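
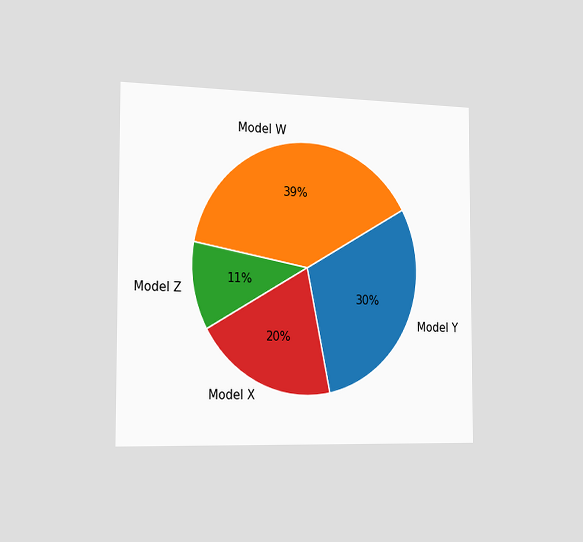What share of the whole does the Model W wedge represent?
39%

The chart is viewed slightly from the left. The Model W slice takes up 39% of the pie.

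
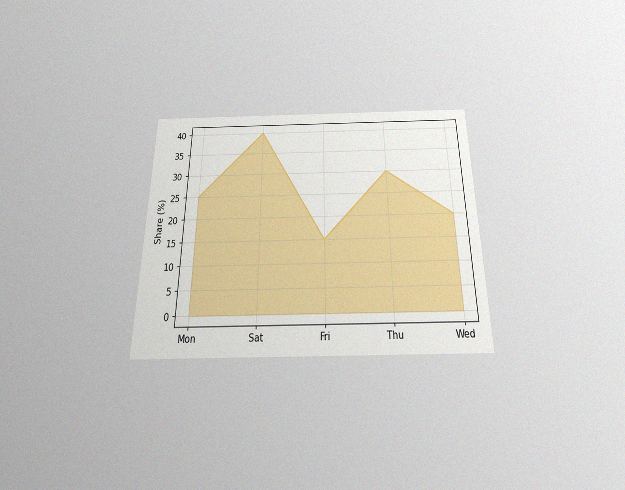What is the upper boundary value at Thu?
The chart is viewed slightly from below, with some photo noise. At Thu the upper boundary is at 30%.

30%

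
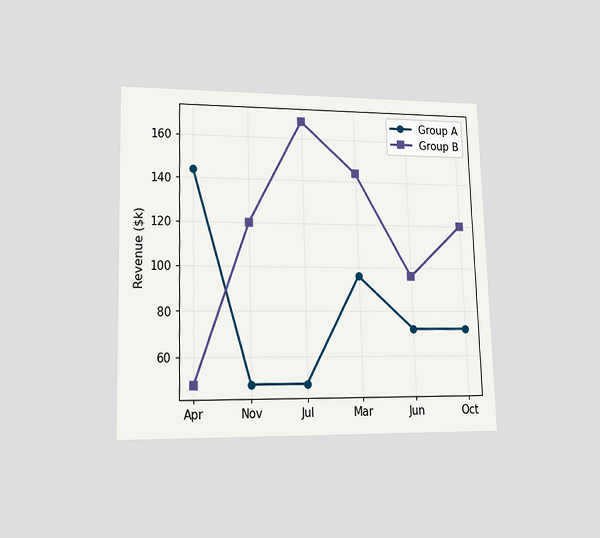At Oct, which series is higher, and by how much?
Group B, by $48k

The chart is viewed at a slight angle. At Oct, Group B sits above the other line by $48k.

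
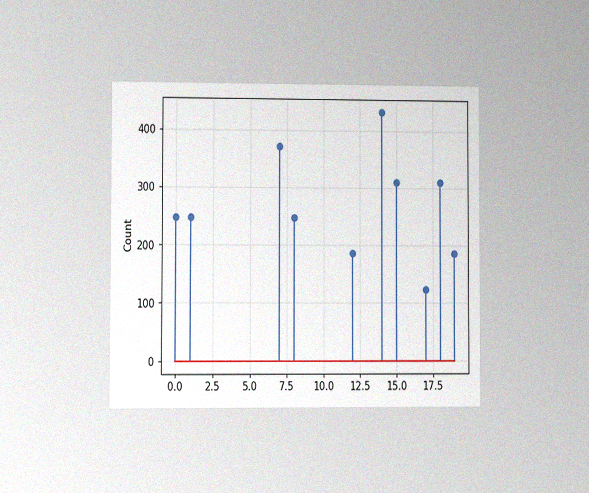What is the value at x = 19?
186

The chart is viewed at a slight angle, with some photo noise. The stem at x=19 reaches 186.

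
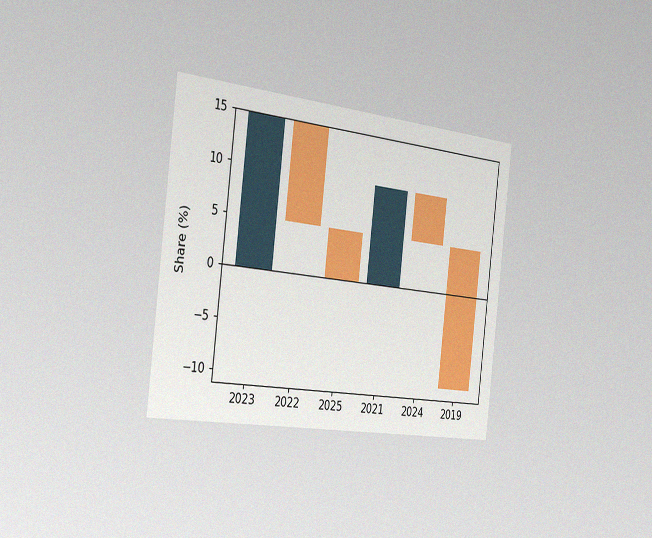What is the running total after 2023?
15%

The chart is tilted about 7° clockwise and viewed slightly from the left, with some photo noise. After 2023 the running total reaches 15%.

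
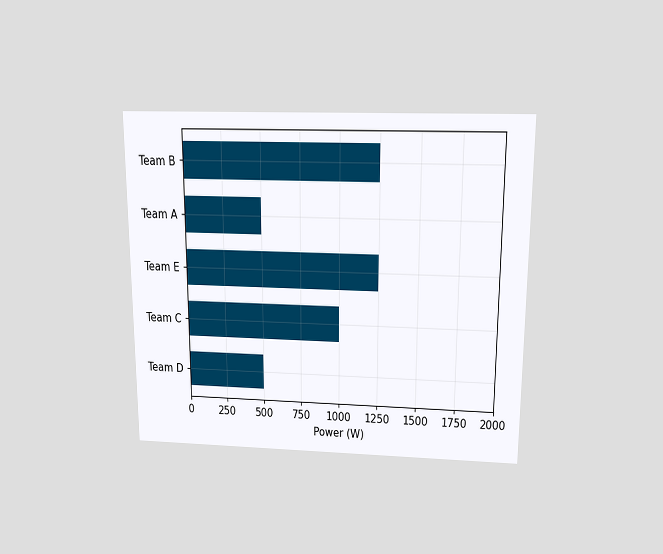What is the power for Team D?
500W

The chart is viewed slightly from above. Reading along the chart's x-axis, the Team D bar reaches 500W.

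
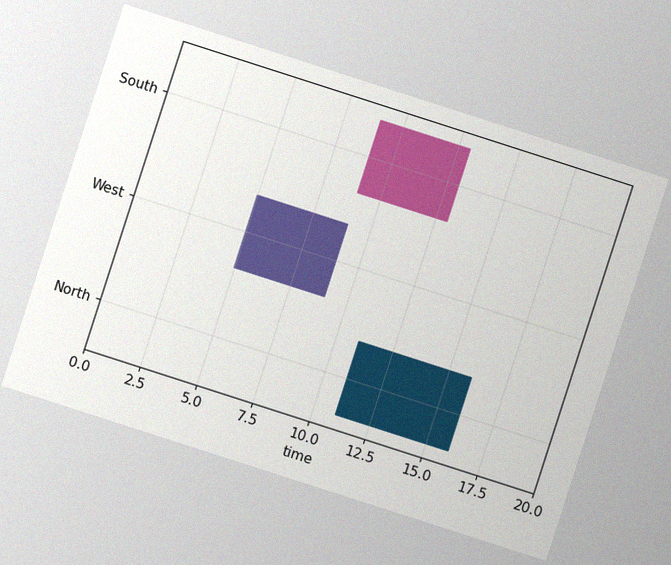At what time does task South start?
9

The chart is tilted about 18° clockwise, with some photo noise. The South bar begins at t=9.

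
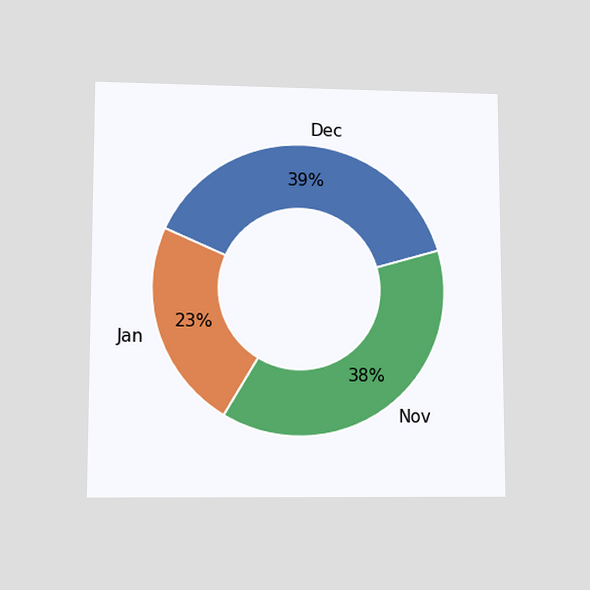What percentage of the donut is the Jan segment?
23%

The chart is viewed at a slight angle. The Jan segment takes up 23% of the ring.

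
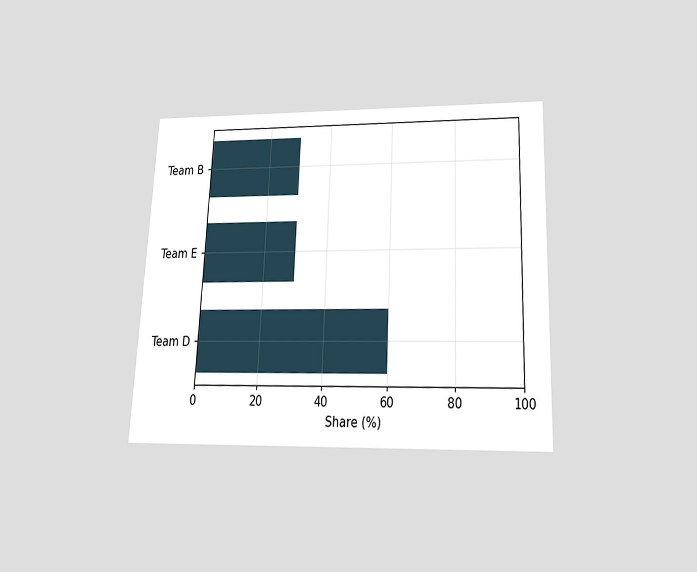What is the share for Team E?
30%

The chart is tilted about 2° clockwise and viewed slightly from below. Reading along the chart's x-axis, the Team E bar reaches 30%.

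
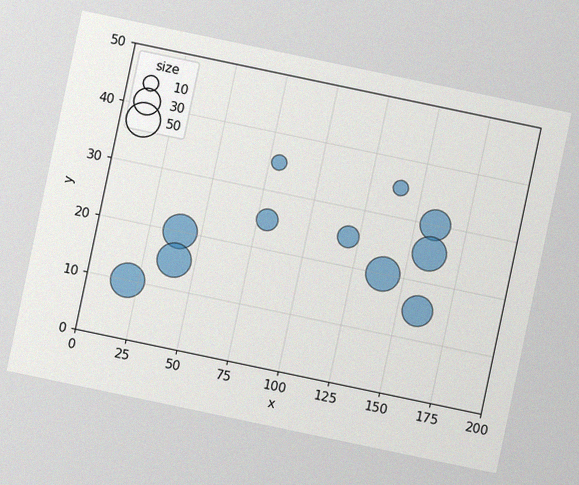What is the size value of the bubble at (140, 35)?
The chart is tilted about 12° clockwise, with some photo noise. Matching the bubble at (140, 35) against the size legend gives 10.

10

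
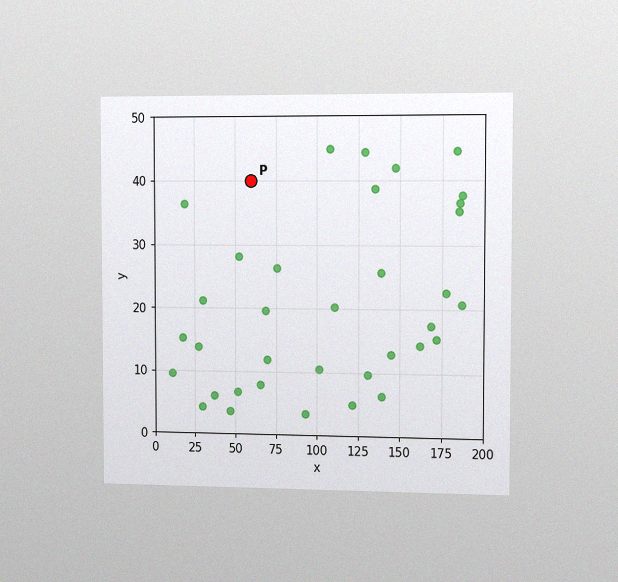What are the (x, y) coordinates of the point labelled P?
(60, 40)

The chart is viewed slightly from the right, with some photo noise. Following the gridlines from P to each axis, P sits at (60, 40).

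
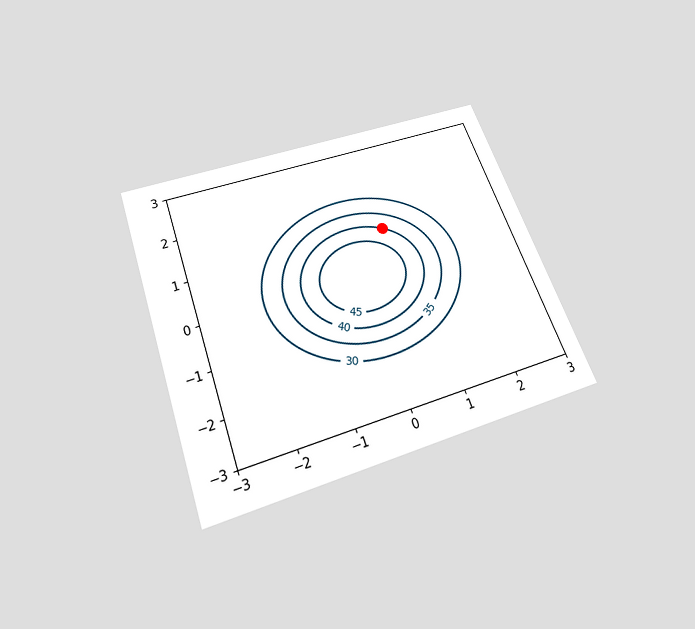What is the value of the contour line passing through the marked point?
40

The chart is tilted about 20° counter-clockwise and viewed slightly from below. The marked point sits on the contour labelled 40.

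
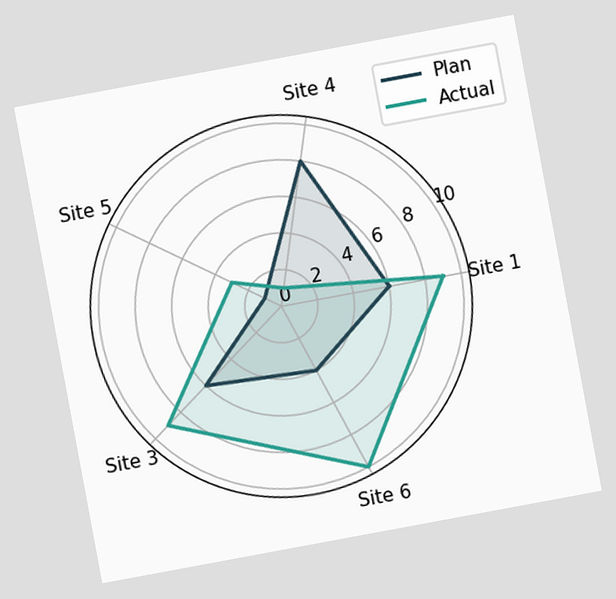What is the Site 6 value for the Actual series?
10

The chart is tilted about 11° counter-clockwise. On the Site 6 axis, Actual reaches 10.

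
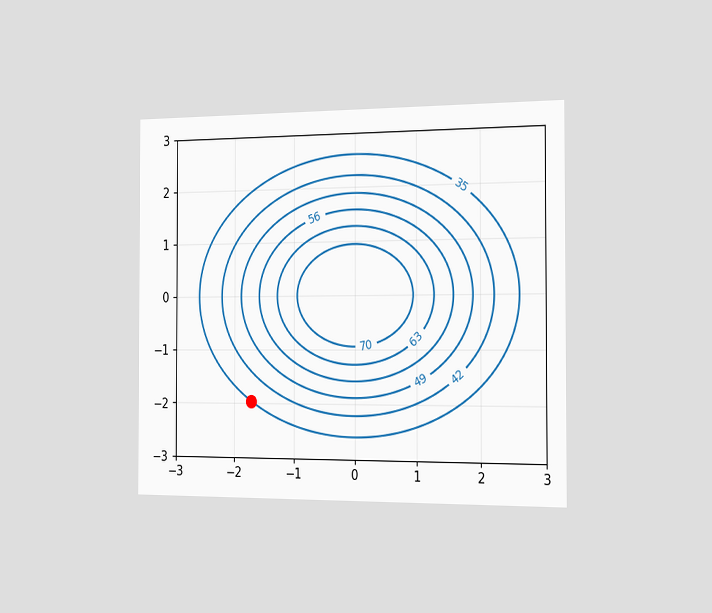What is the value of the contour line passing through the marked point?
35

The chart is viewed slightly from the right. The marked point sits on the contour labelled 35.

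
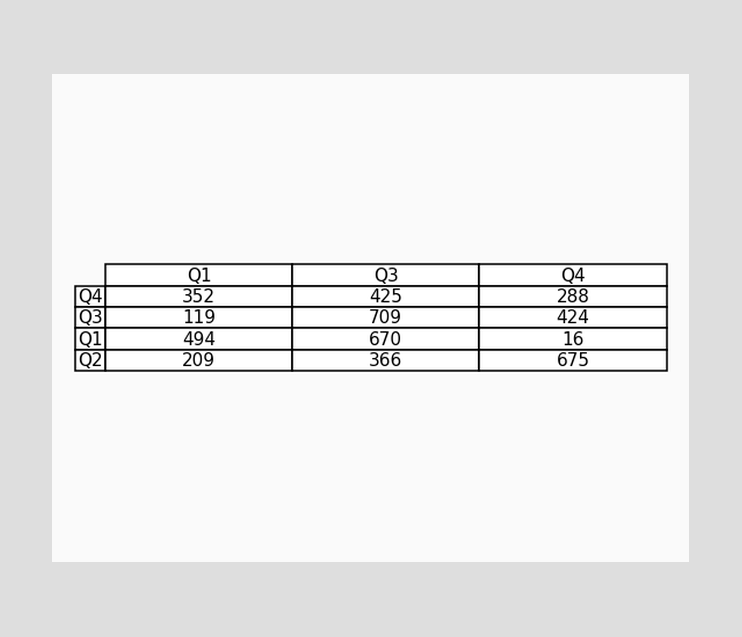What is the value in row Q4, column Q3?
The (Q4, Q3) cell reads 425.

425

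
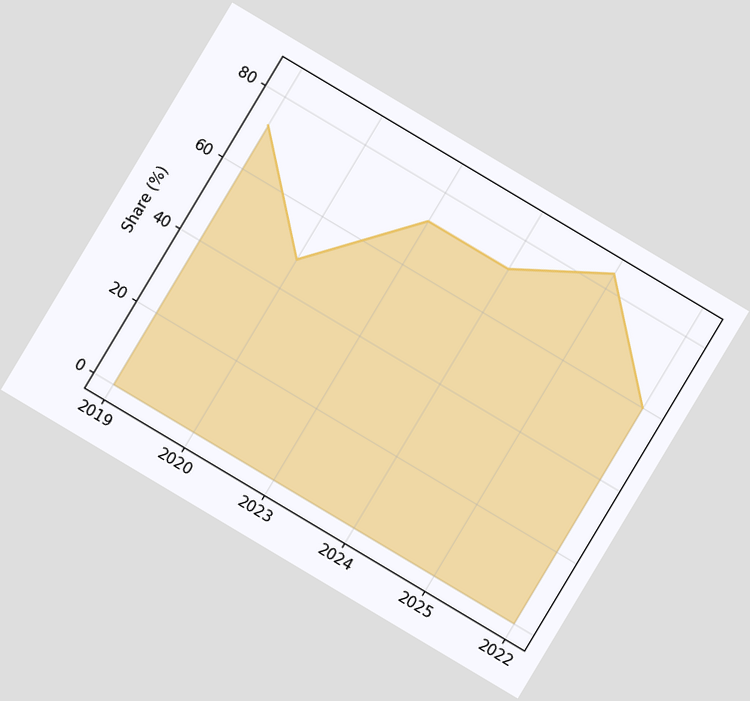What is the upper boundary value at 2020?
48%

The chart is tilted about 31° clockwise. At 2020 the upper boundary is at 48%.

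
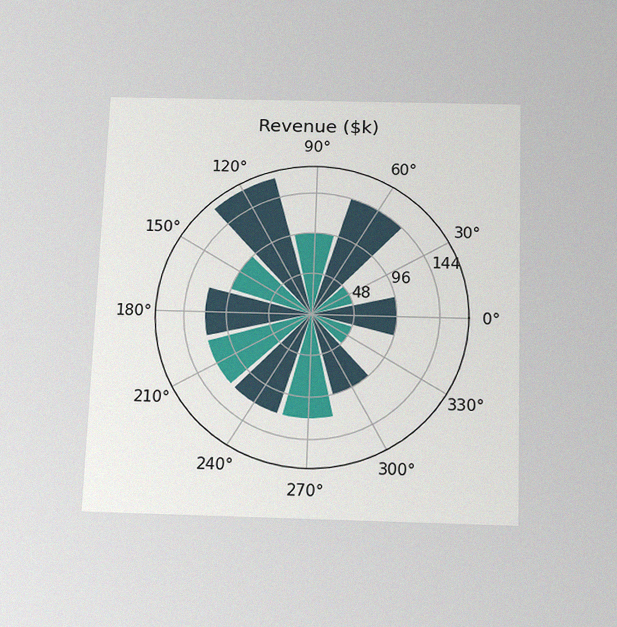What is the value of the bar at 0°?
The chart is tilted about 2° clockwise and viewed slightly from below, with some photo noise. The bar at 0° reaches $96k on the radial axis.

$96k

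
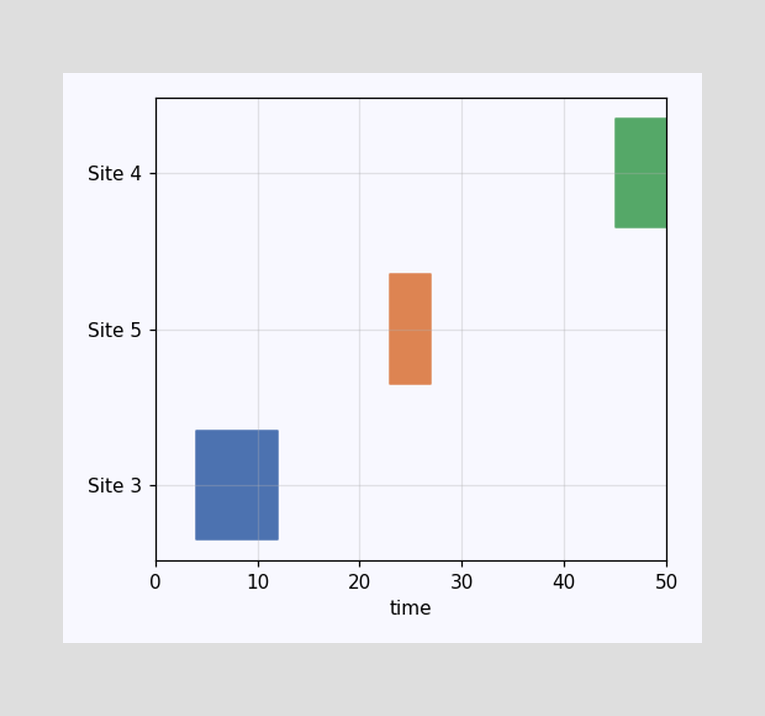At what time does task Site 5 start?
23

The Site 5 bar begins at t=23.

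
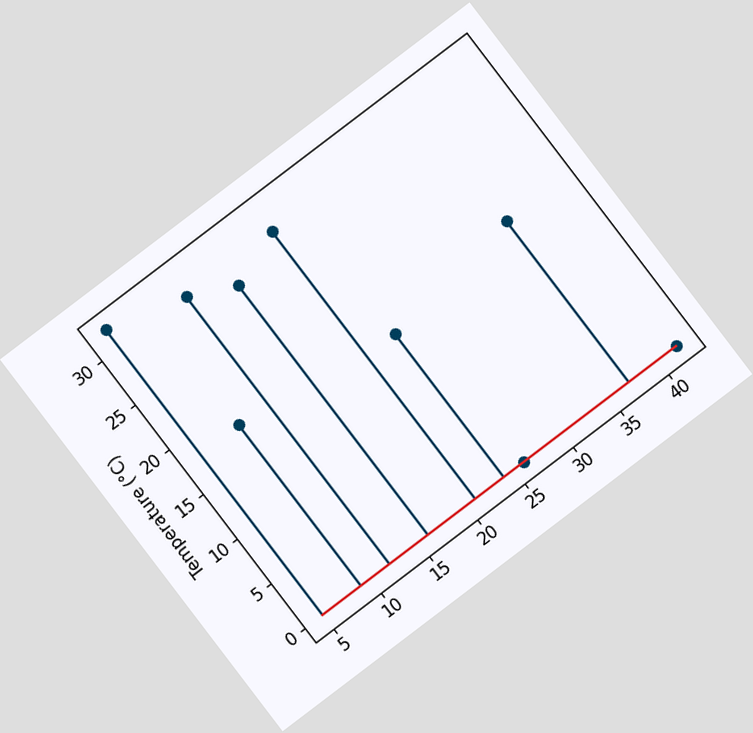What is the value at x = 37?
The chart is tilted about 37° counter-clockwise. The stem at x=37 reaches 18°C.

18°C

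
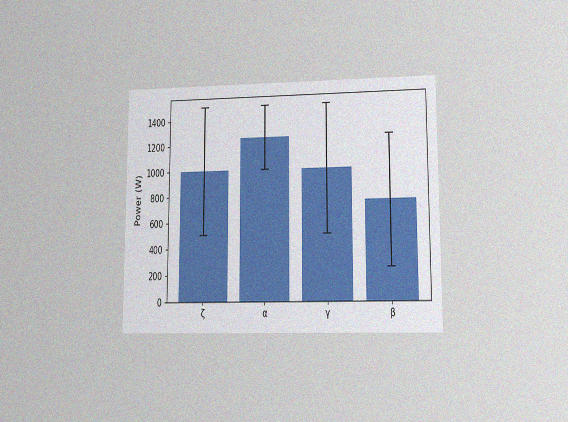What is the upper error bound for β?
1250W

The chart is viewed at a slight angle, with some photo noise. The β bar's upper whisker reaches 1250W.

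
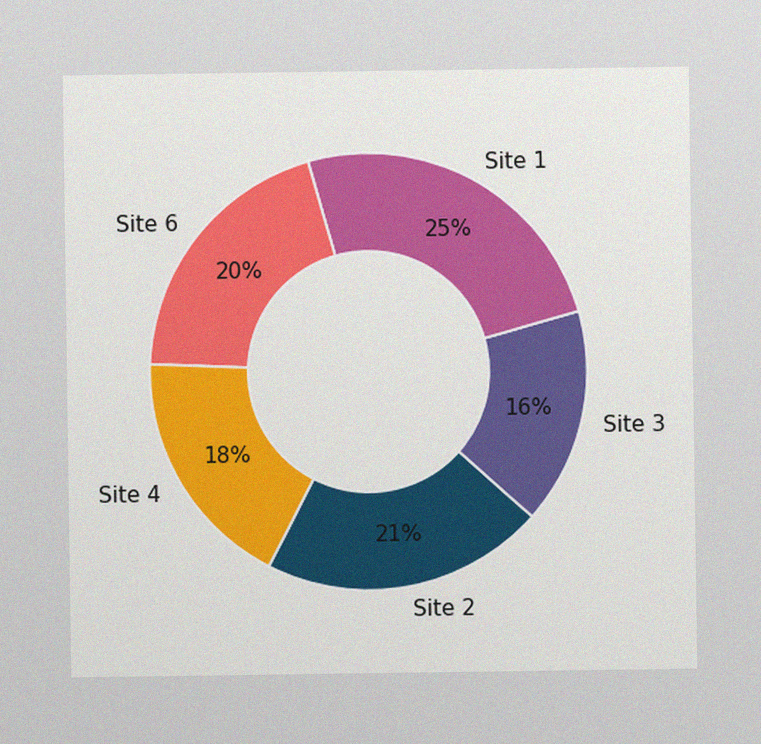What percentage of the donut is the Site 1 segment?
The image has some photo noise and uneven lighting. The Site 1 segment takes up 25% of the ring.

25%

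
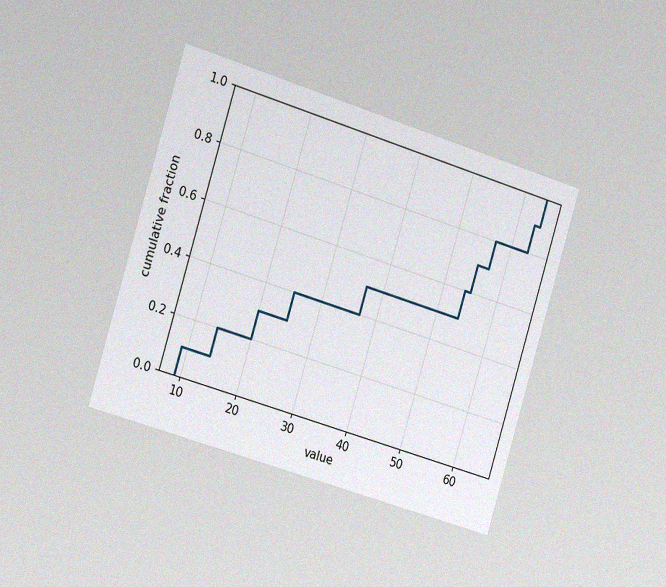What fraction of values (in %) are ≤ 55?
The chart is tilted about 17° clockwise and viewed slightly from the left, with some photo noise. At x=55 the ECDF step is at 70%.

70%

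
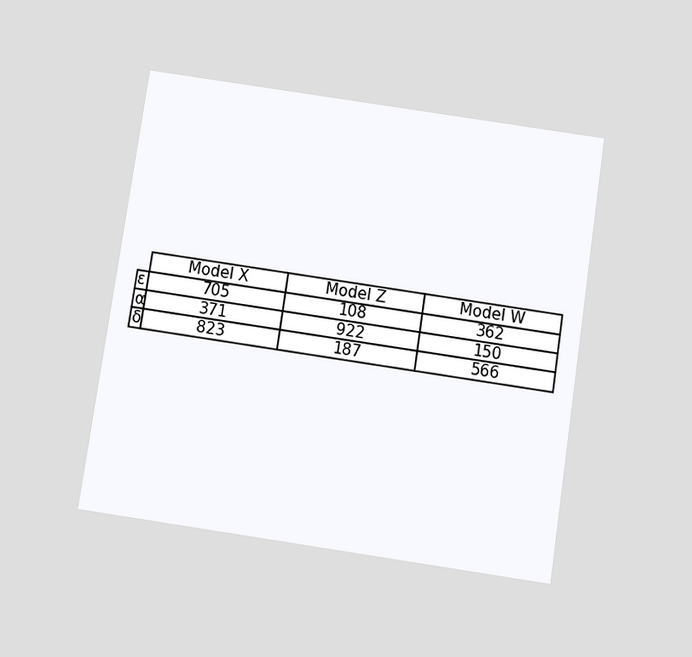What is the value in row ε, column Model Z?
108

The chart is tilted about 8° clockwise and viewed slightly from below. The (ε, Model Z) cell reads 108.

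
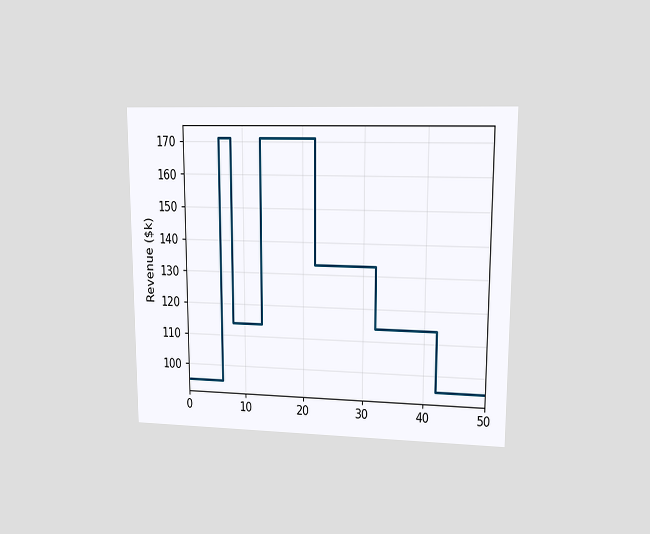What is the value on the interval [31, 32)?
$133k

The chart is viewed at a slight angle. On [31, 32) the step sits at $133k.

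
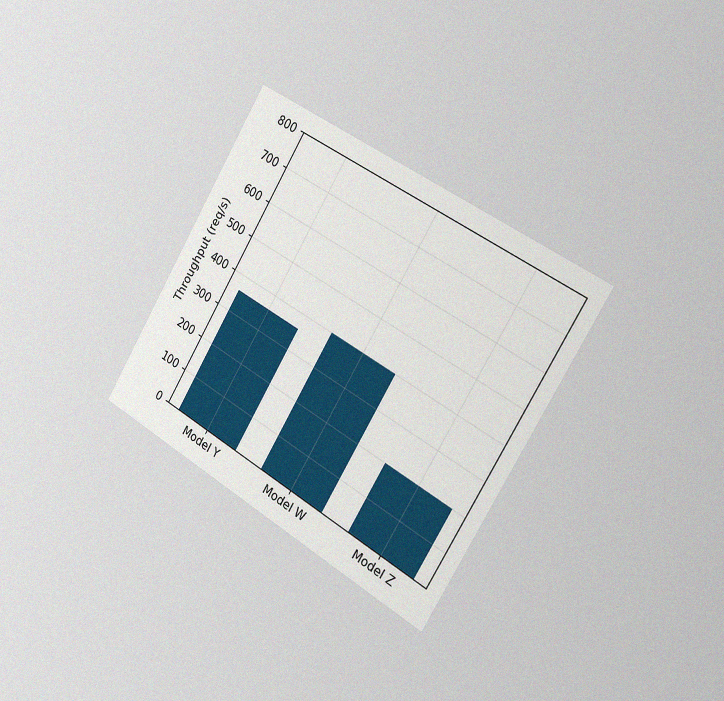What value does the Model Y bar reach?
360req/s

The chart is tilted about 31° clockwise and viewed slightly from the right, with some photo noise. Reading along the chart's y-axis, the Model Y bar reaches 360req/s.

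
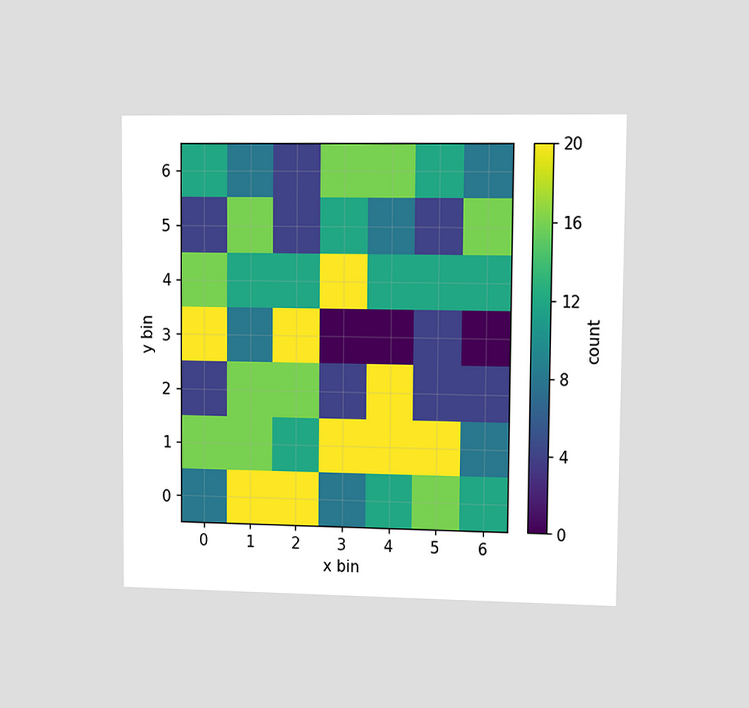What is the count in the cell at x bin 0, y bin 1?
The chart is viewed slightly from the right. Matching the cell (0, 1) against the colorbar gives 16.

16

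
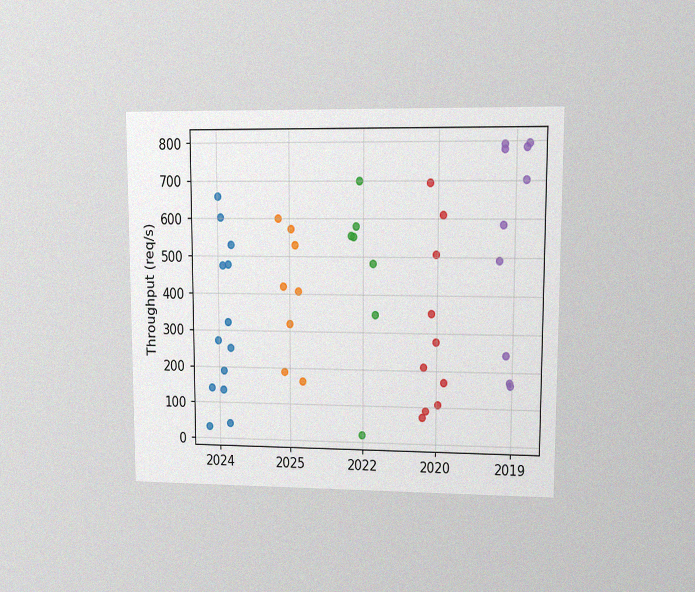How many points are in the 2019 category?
The chart is viewed at a slight angle, with some photo noise. Counting the markers in the 2019 column gives 10.

10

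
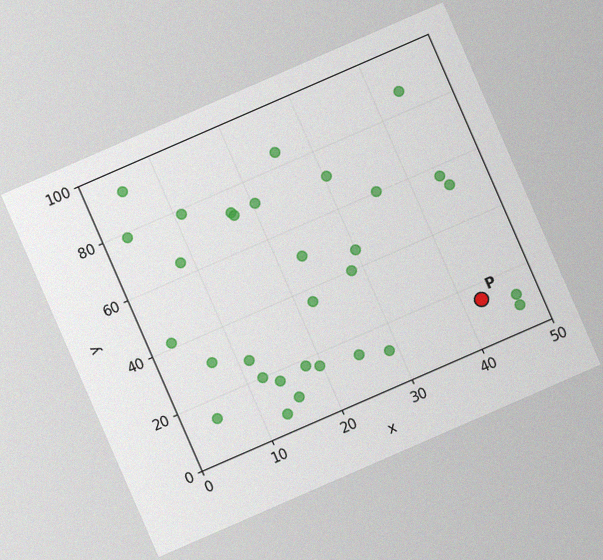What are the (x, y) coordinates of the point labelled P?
The chart is tilted about 24° counter-clockwise, with some photo noise. Following the gridlines from P to each axis, P sits at (42.5, 15).

(42.5, 15)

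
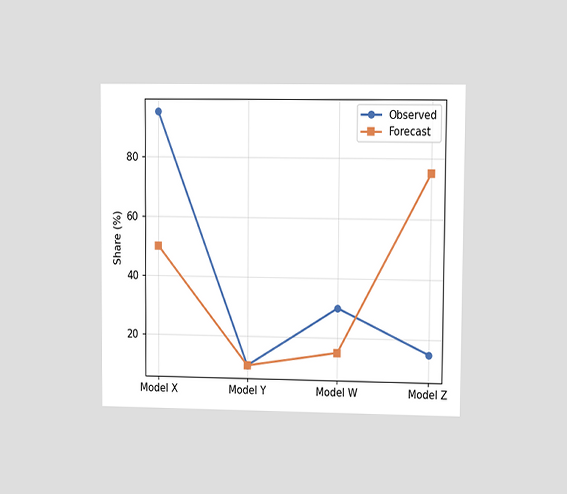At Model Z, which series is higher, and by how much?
Forecast, by 60%

The chart is viewed at a slight angle. At Model Z, Forecast sits above the other line by 60%.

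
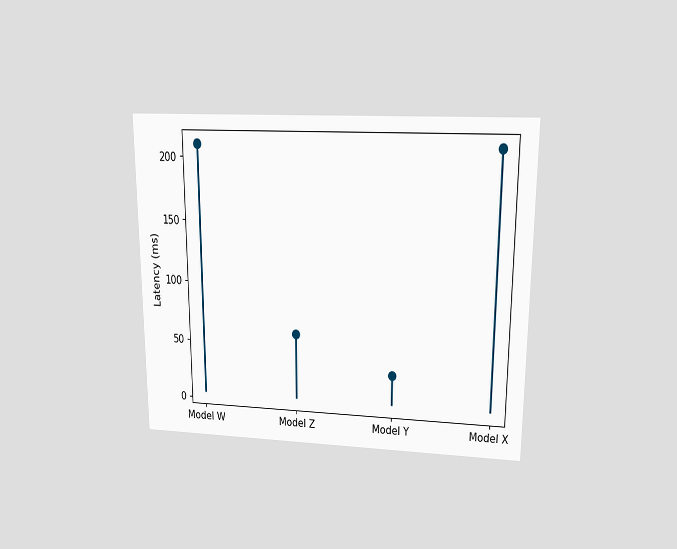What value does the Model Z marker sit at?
60ms

The chart is viewed at a slight angle. The Model Z marker sits at 60ms.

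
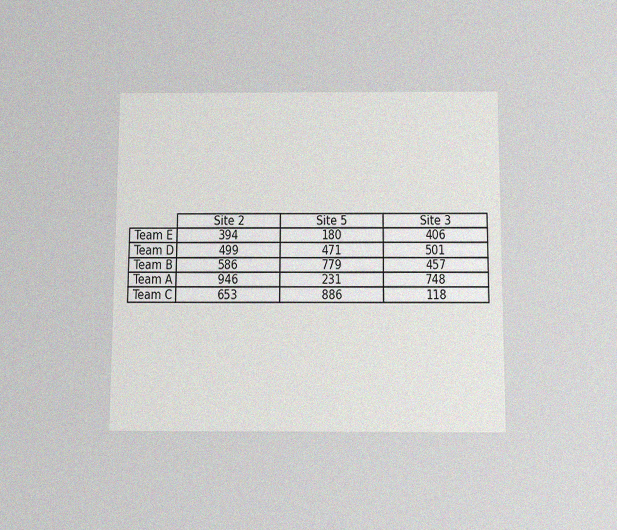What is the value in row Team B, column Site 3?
457

The chart is viewed slightly from below, with some photo noise. The (Team B, Site 3) cell reads 457.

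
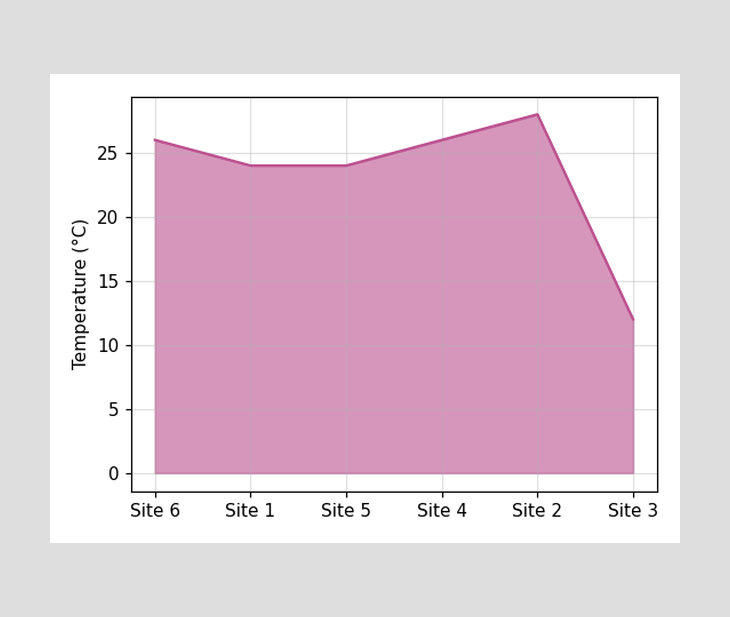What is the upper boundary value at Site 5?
At Site 5 the upper boundary is at 24°C.

24°C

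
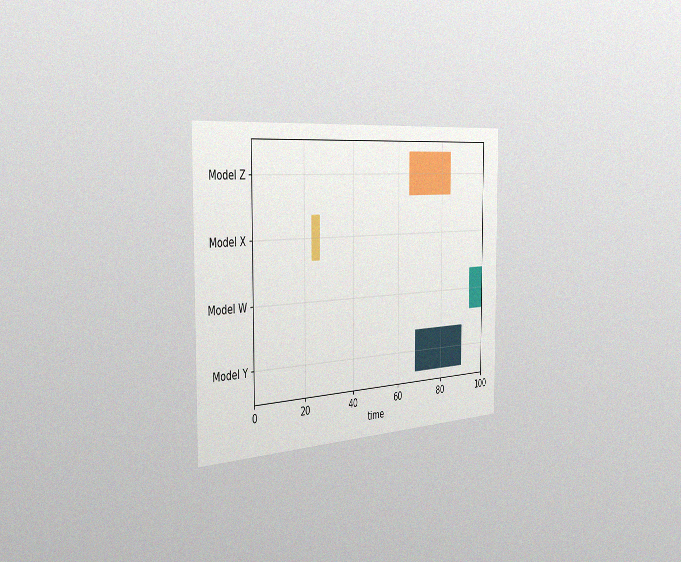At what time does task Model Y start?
The chart is viewed slightly from the left, with some photo noise. The Model Y bar begins at t=68.

68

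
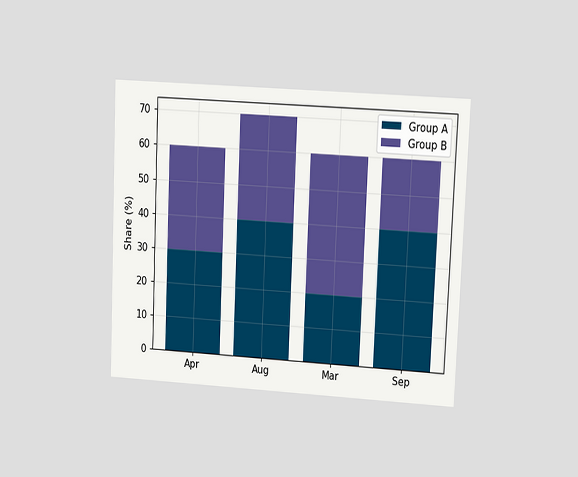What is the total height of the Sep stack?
The chart is tilted about 2° clockwise and viewed at a slight angle. The Sep stack's top reaches 60% on the y-axis.

60%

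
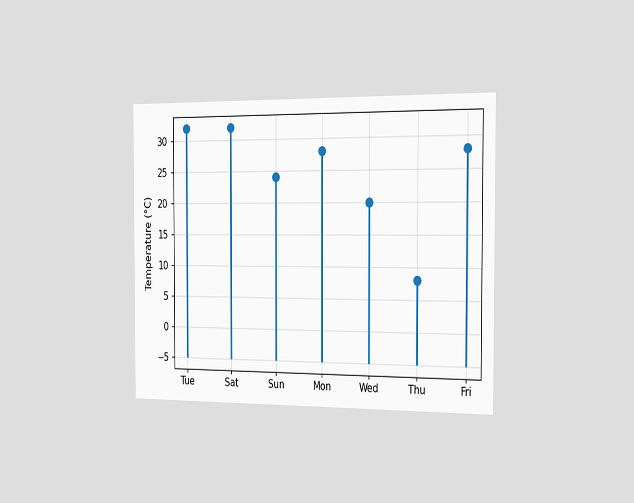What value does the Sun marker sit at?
The chart is viewed slightly from the right. The Sun marker sits at 24°C.

24°C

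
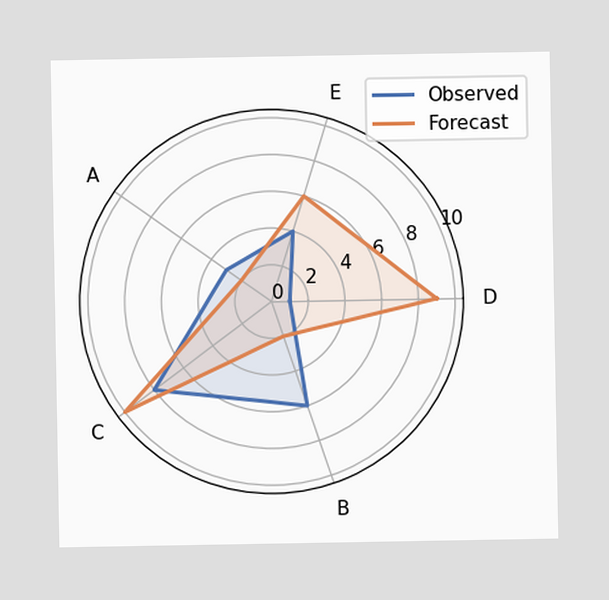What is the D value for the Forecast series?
9

On the D axis, Forecast reaches 9.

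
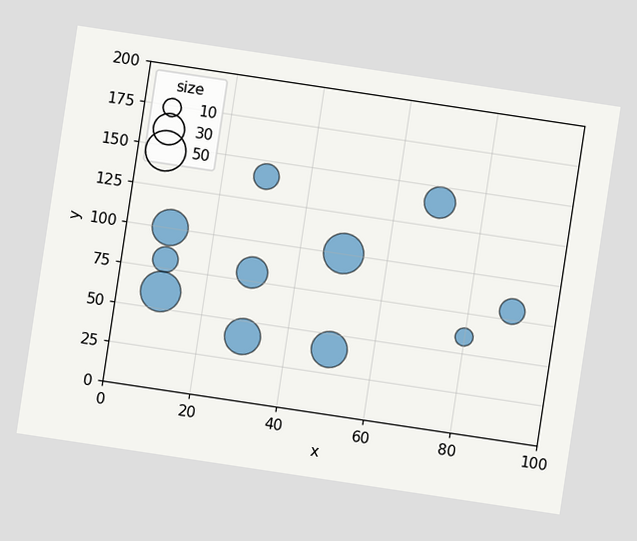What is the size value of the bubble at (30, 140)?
20

The chart is tilted about 9° clockwise. Matching the bubble at (30, 140) against the size legend gives 20.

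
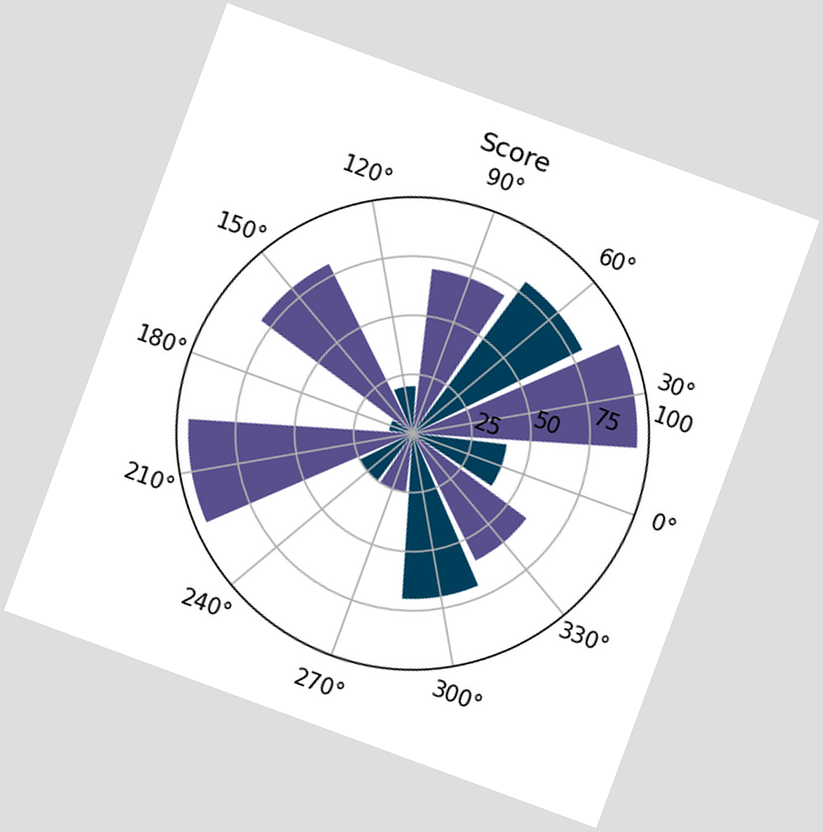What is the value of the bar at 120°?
20

The chart is tilted about 20° clockwise. The bar at 120° reaches 20 on the radial axis.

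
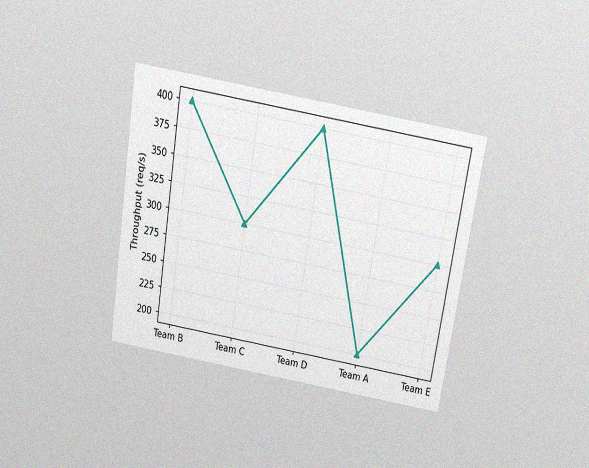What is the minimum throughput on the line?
200req/s

The chart is tilted about 9° clockwise and viewed slightly from above, with some photo noise. The lowest point is at Team A, and reading across to the y-axis gives 200req/s.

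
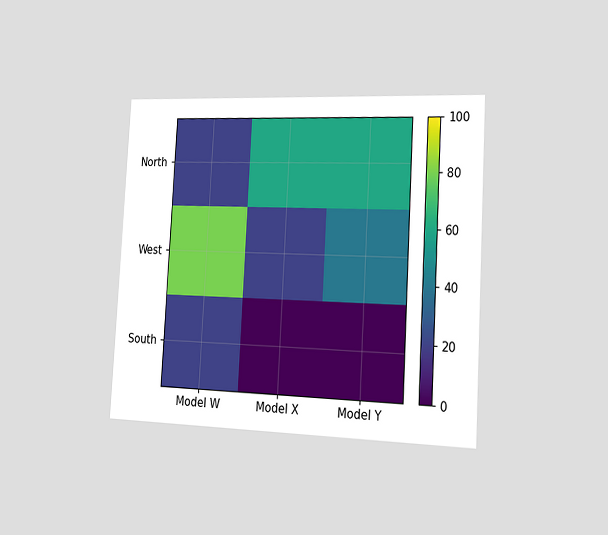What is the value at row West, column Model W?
80

The chart is tilted about 3° clockwise and viewed slightly from the right. Matching cell (West, Model W) against the colorbar gives 80.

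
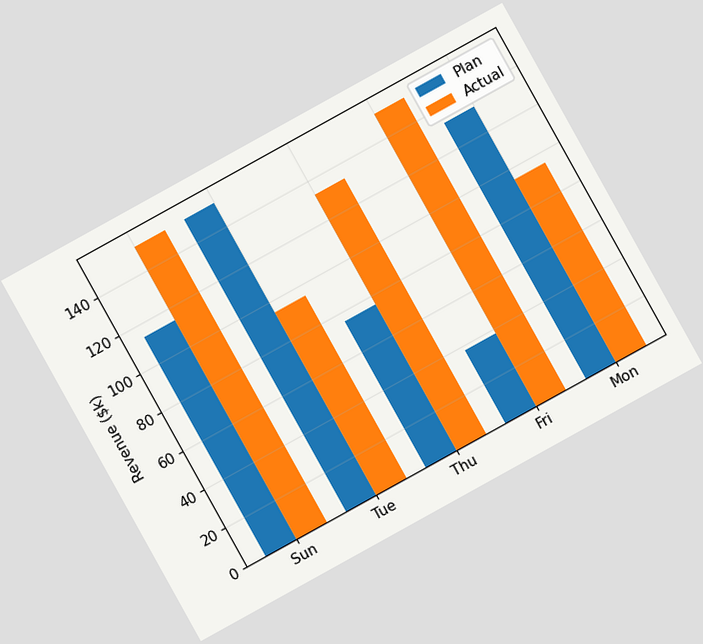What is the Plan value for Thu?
$76k

The chart is tilted about 29° counter-clockwise. The Plan bar at Thu reaches $76k on the y-axis.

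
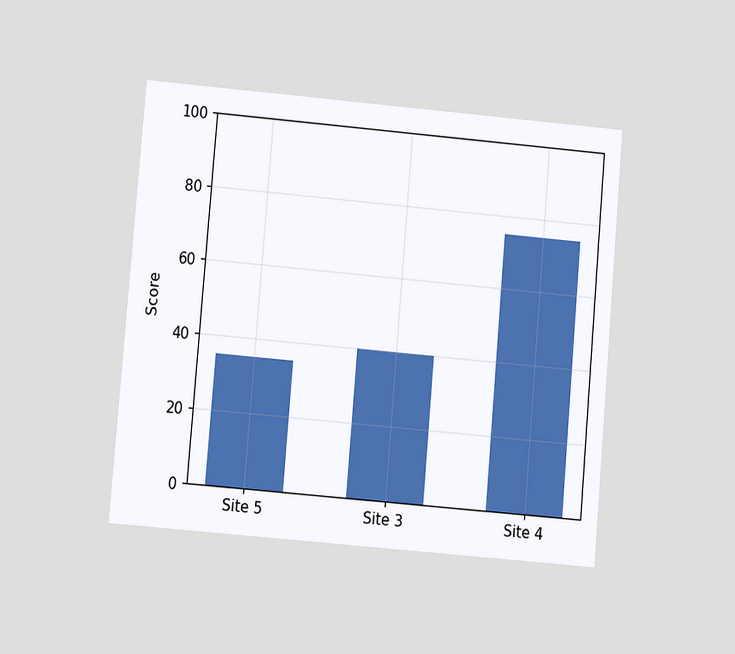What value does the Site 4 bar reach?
75

The chart is tilted about 5° clockwise and viewed at a slight angle. Reading along the chart's y-axis, the Site 4 bar reaches 75.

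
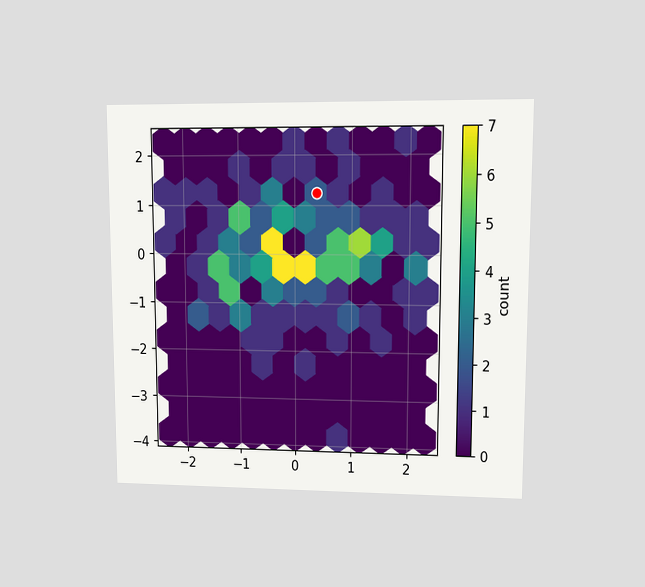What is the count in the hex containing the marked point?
The chart is viewed at a slight angle. The marked hex reads 2 on the colorbar.

2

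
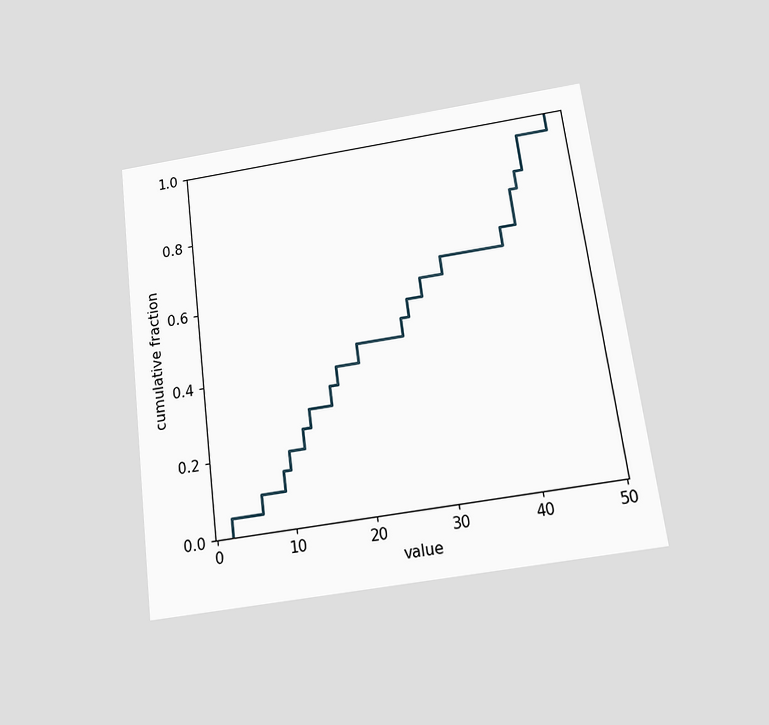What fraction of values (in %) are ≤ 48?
100%

The chart is tilted about 7° counter-clockwise and viewed slightly from below. At x=48 the ECDF step is at 100%.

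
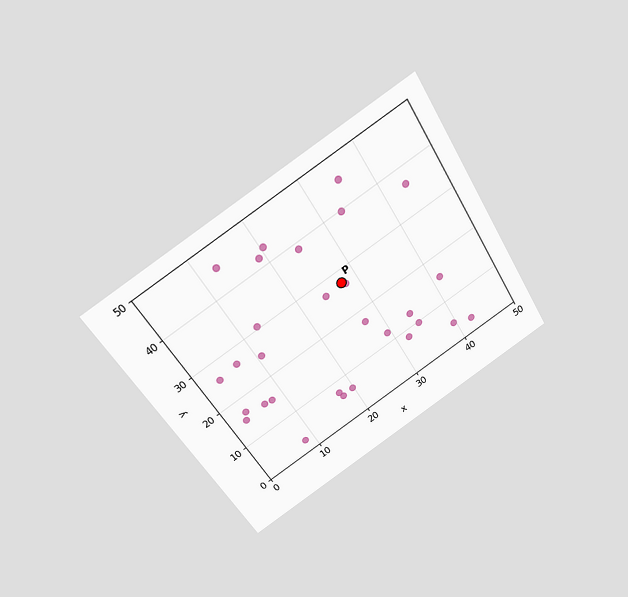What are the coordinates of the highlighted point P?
(27.5, 27.5)

The chart is tilted about 32° counter-clockwise and viewed slightly from above. Following the gridlines from P to each axis, P sits at (27.5, 27.5).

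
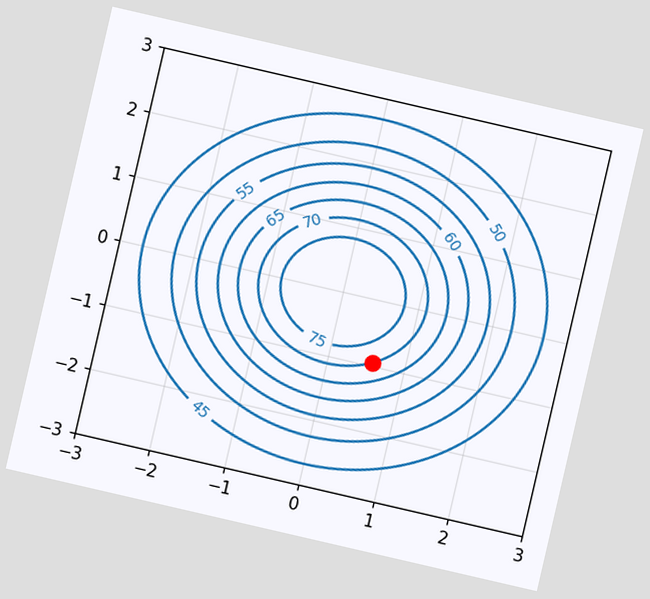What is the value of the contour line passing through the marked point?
The chart is tilted about 13° clockwise. The marked point sits on the contour labelled 70.

70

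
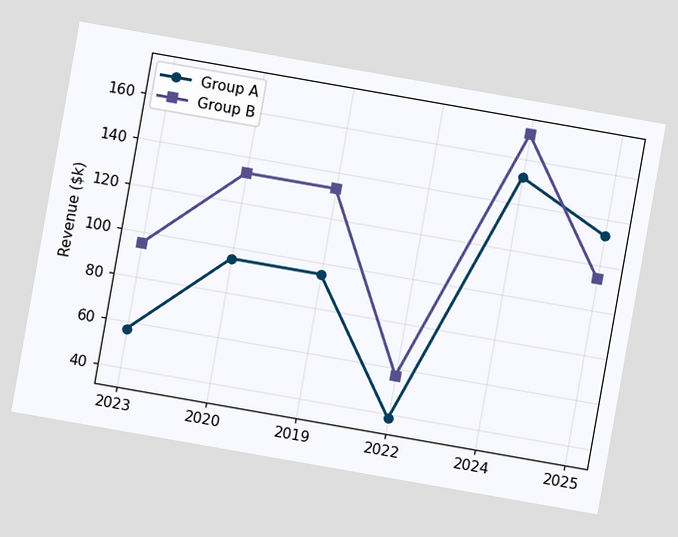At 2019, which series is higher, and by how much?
Group B, by $38k

The chart is tilted about 10° clockwise. At 2019, Group B sits above the other line by $38k.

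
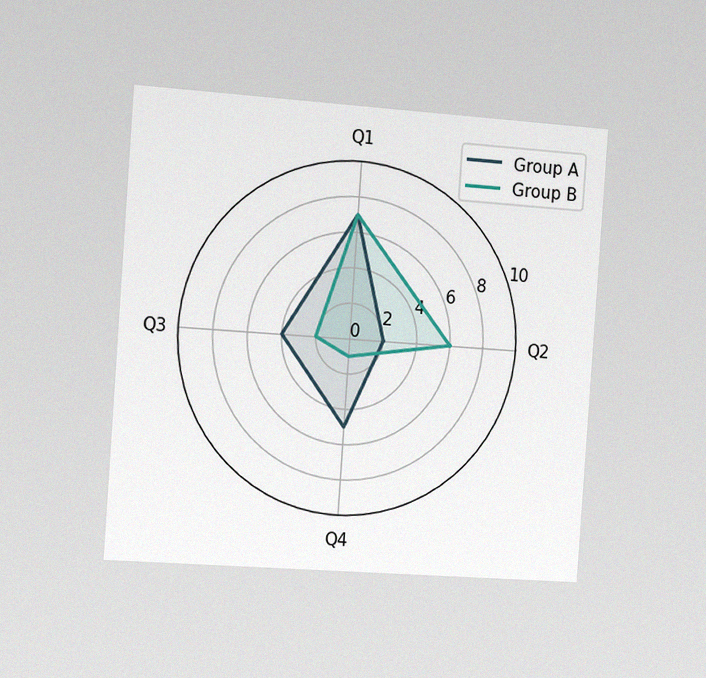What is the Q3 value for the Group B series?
The chart is tilted about 4° clockwise and viewed slightly from the left, with some photo noise. On the Q3 axis, Group B reaches 2.

2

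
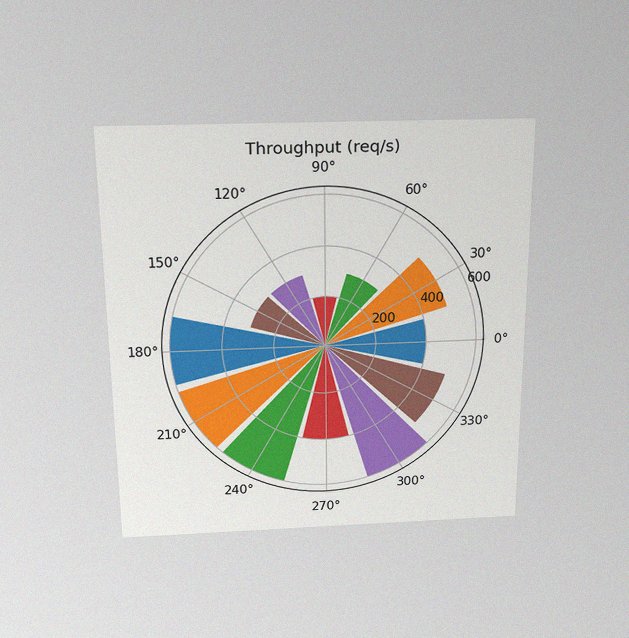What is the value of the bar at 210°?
The chart is viewed slightly from above, with some photo noise. The bar at 210° reaches 600req/s on the radial axis.

600req/s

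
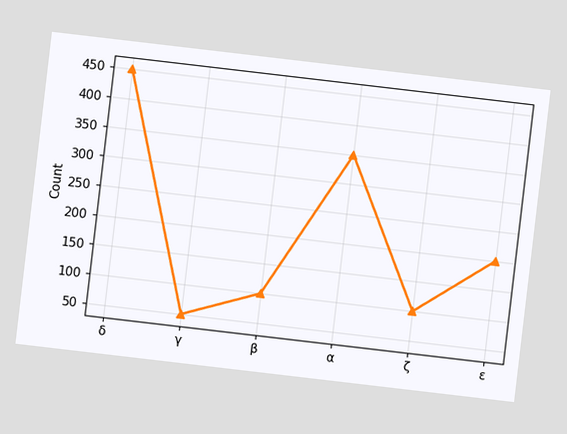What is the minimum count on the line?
The chart is tilted about 7° clockwise. The lowest point is at γ, and reading across to the y-axis gives 50.

50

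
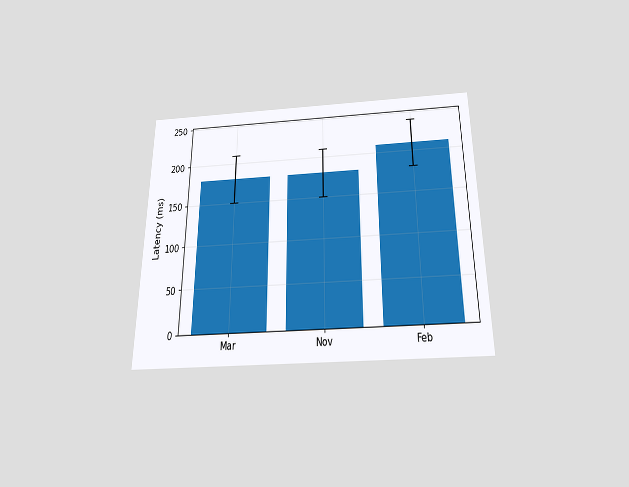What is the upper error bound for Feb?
The chart is viewed slightly from below. The Feb bar's upper whisker reaches 240ms.

240ms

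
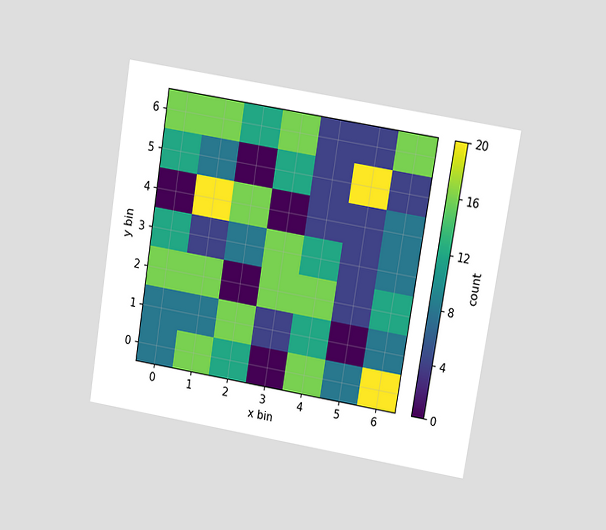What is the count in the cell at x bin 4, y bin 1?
12

The chart is tilted about 9° clockwise and viewed at a slight angle. Matching the cell (4, 1) against the colorbar gives 12.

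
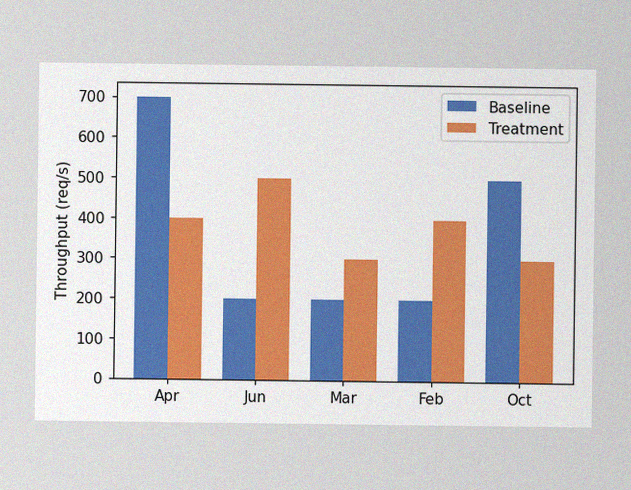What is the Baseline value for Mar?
200req/s

The image has some photo noise and uneven lighting. The Baseline bar at Mar reaches 200req/s on the y-axis.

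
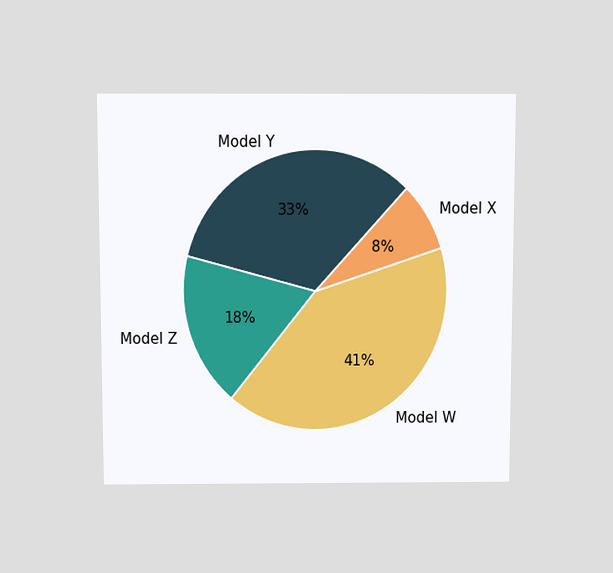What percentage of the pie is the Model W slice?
The chart is viewed slightly from above. The Model W slice takes up 41% of the pie.

41%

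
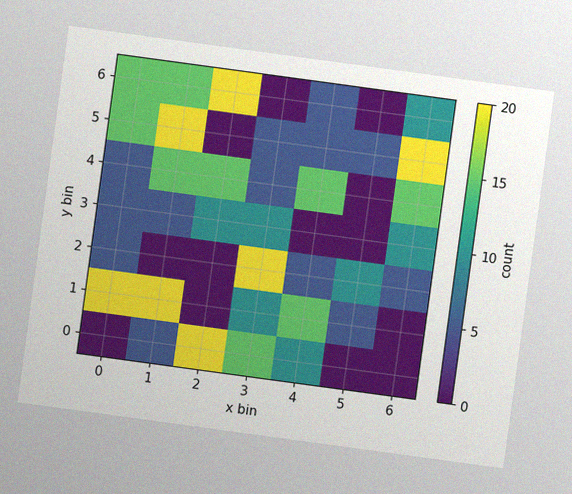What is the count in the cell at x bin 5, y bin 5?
The chart is tilted about 8° clockwise, with some photo noise. Matching the cell (5, 5) against the colorbar gives 5.

5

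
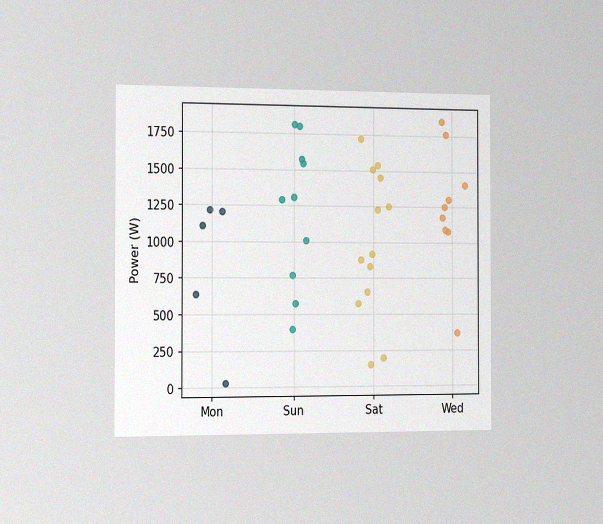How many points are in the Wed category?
9

The chart is viewed slightly from the left, with some photo noise. Counting the markers in the Wed column gives 9.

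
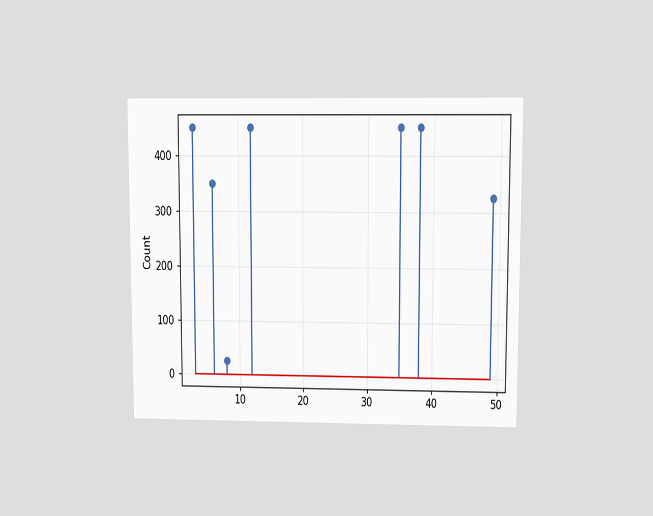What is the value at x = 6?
The chart is viewed at a slight angle. The stem at x=6 reaches 350.

350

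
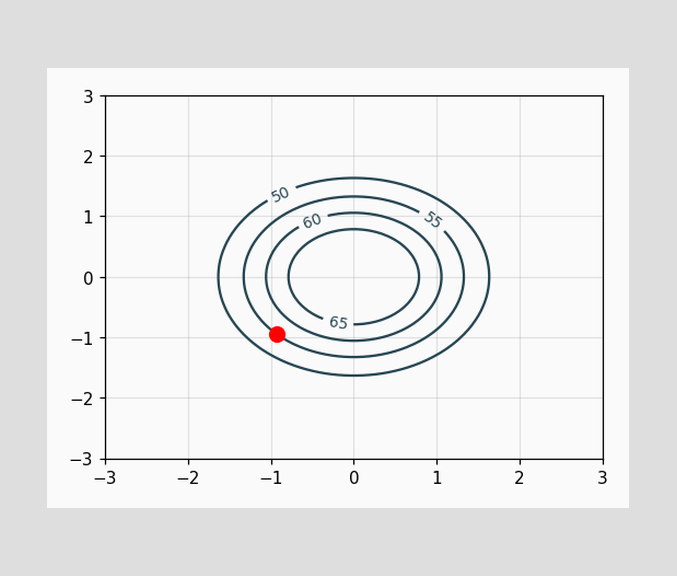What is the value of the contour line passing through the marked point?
The marked point sits on the contour labelled 55.

55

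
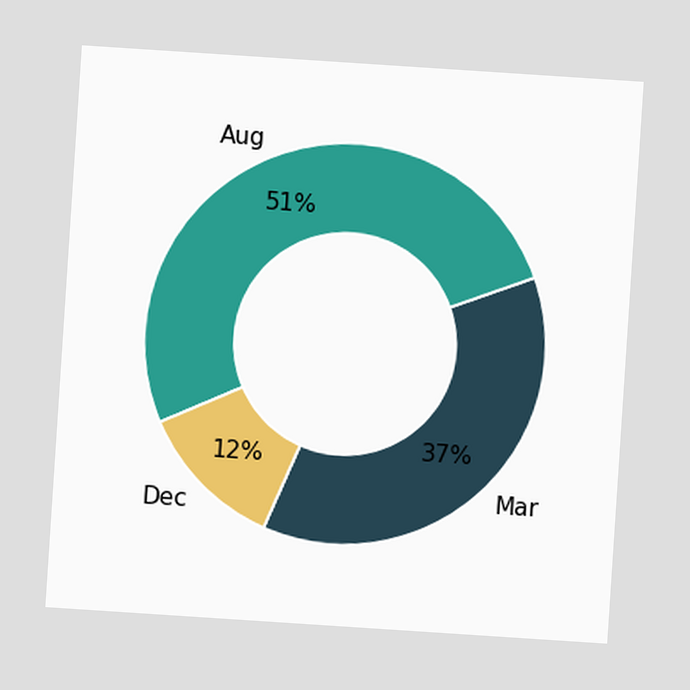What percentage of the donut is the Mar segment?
37%

The chart is tilted about 4° clockwise. The Mar segment takes up 37% of the ring.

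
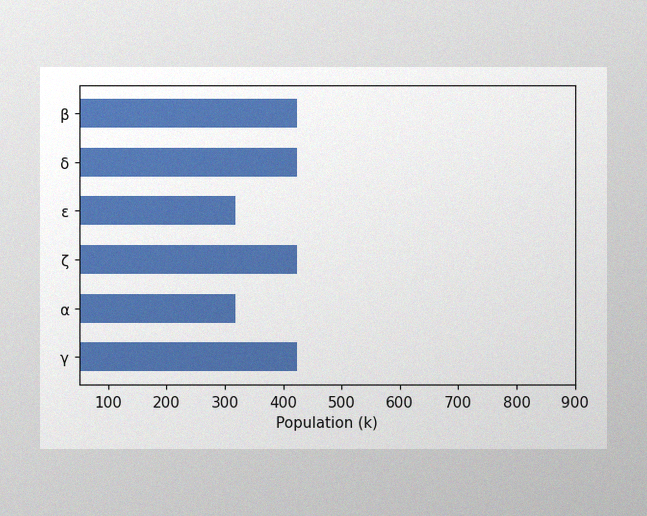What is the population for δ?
424k

The image has some photo noise and uneven lighting. Reading along the chart's x-axis, the δ bar reaches 424k.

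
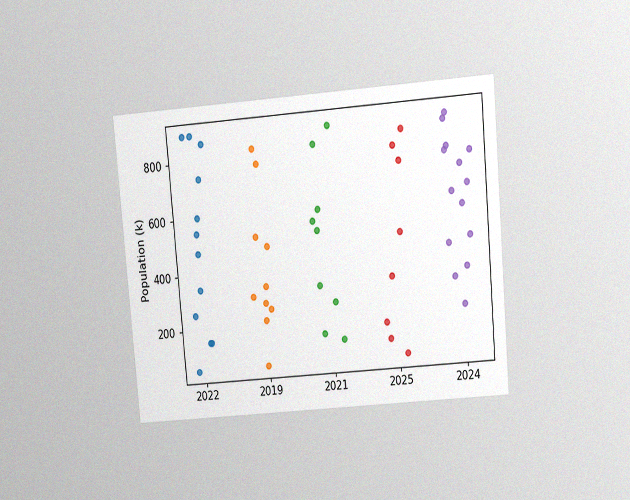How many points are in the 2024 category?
The chart is tilted about 5° counter-clockwise and viewed slightly from above, with some photo noise. Counting the markers in the 2024 column gives 14.

14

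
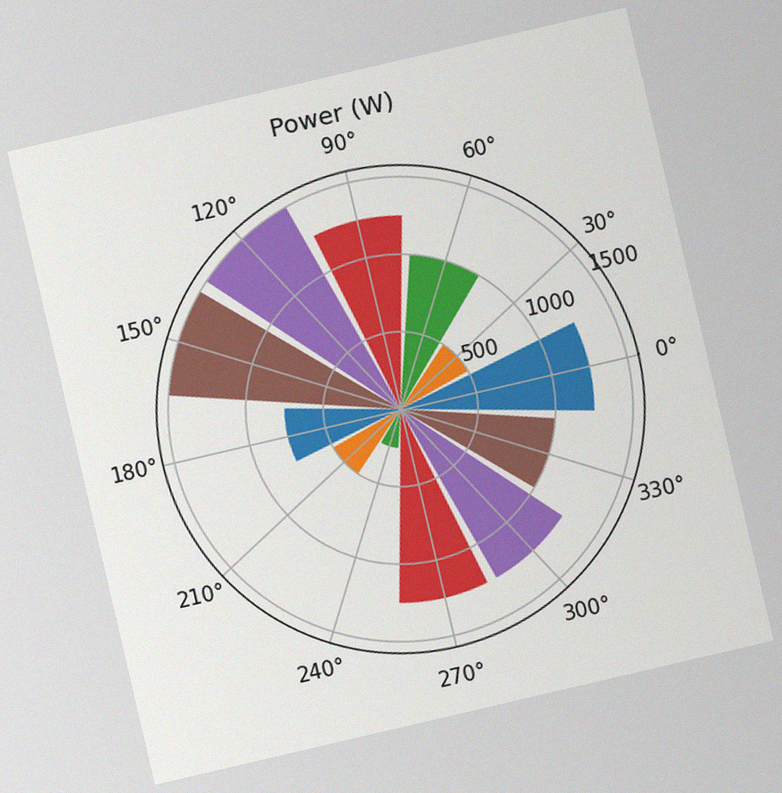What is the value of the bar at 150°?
The chart is tilted about 13° counter-clockwise, with some photo noise. The bar at 150° reaches 1500W on the radial axis.

1500W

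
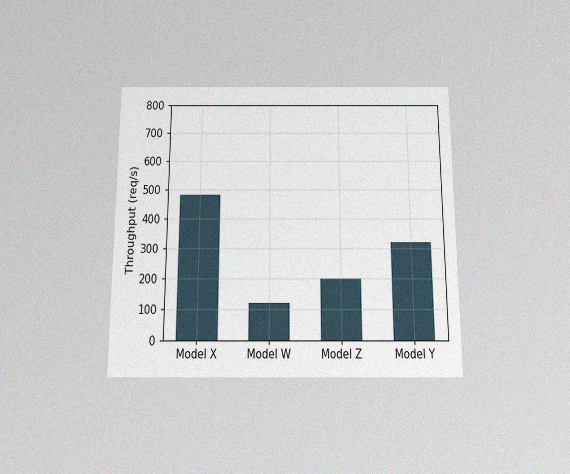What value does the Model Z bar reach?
The chart is viewed slightly from below, with some photo noise. Reading along the chart's y-axis, the Model Z bar reaches 200req/s.

200req/s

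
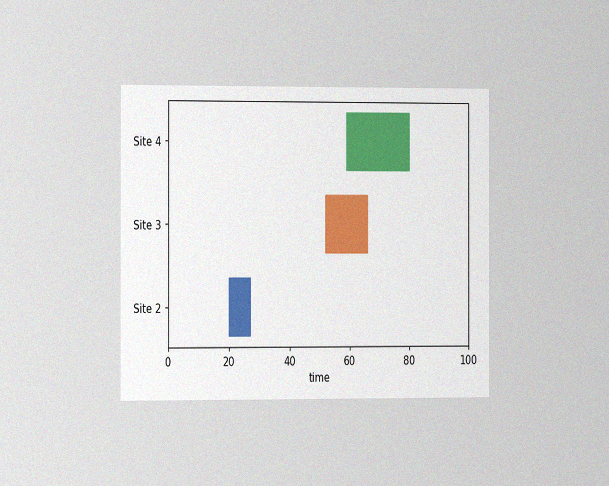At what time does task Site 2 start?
20

The chart is viewed slightly from the left, with some photo noise. The Site 2 bar begins at t=20.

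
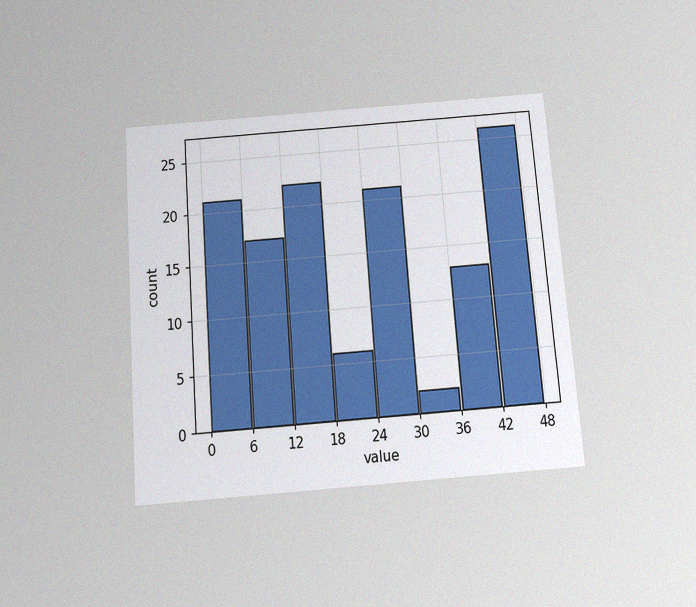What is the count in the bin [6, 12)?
17

The chart is tilted about 4° counter-clockwise and viewed slightly from below, with some photo noise. The [6, 12) bin has height 17.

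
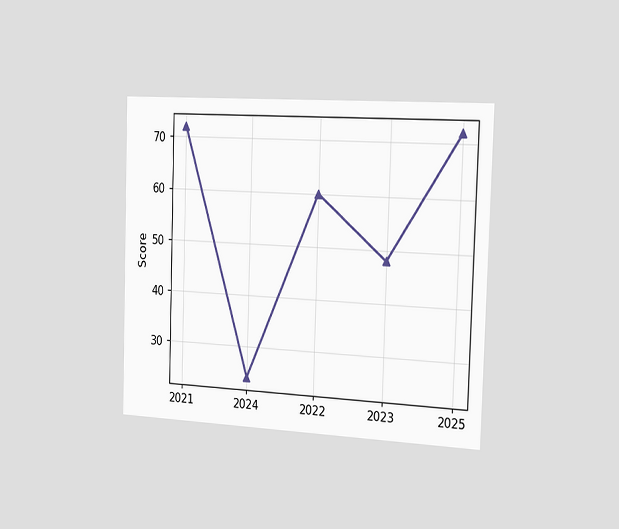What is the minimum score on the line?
24

The chart is viewed slightly from the right. The lowest point is at 2024, and reading across to the y-axis gives 24.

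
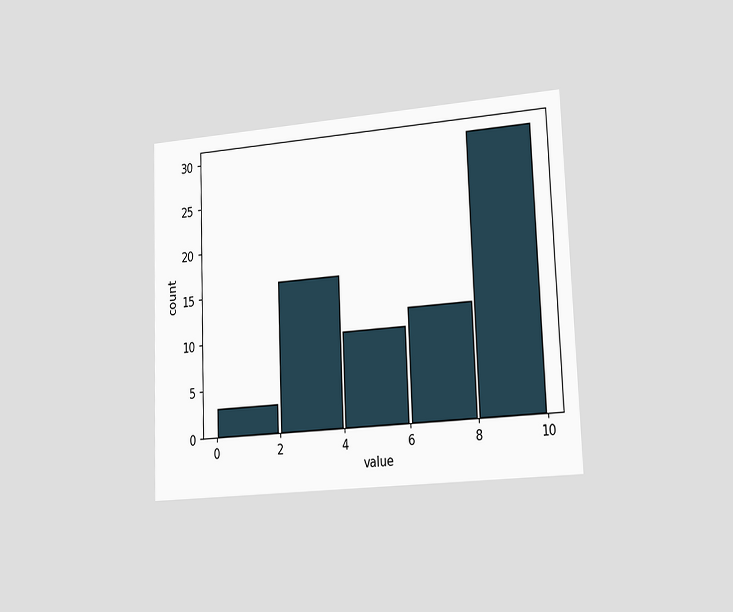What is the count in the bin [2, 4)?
The chart is tilted about 2° counter-clockwise and viewed slightly from the right. The [2, 4) bin has height 16.

16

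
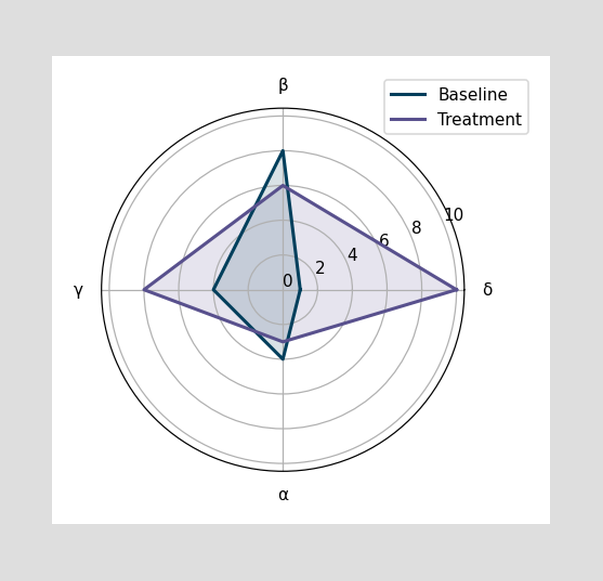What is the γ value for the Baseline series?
4

On the γ axis, Baseline reaches 4.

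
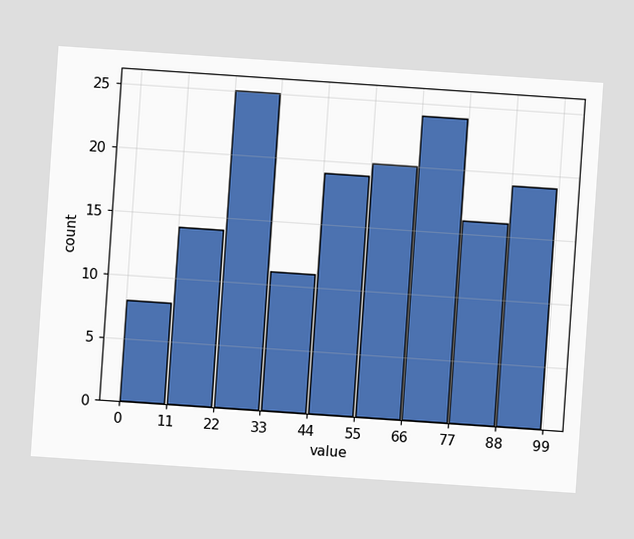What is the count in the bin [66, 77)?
The chart is tilted about 4° clockwise. The [66, 77) bin has height 24.

24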